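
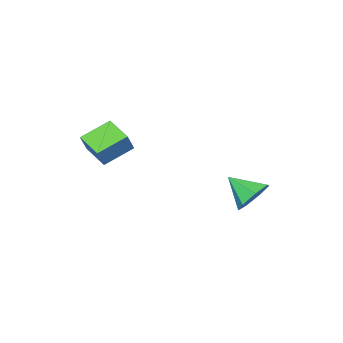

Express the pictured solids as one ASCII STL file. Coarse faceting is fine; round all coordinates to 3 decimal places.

solid 
facet normal -0.460 -0.199 -0.866
outer loop
vertex 1.743 -2.984 1.885
vertex 1.873 -1.524 1.481
vertex 3.245 -3.318 1.164
endloop
endfacet
facet normal -0.086 -0.960 0.266
outer loop
vertex 3.807 -3.076 2.219
vertex 1.743 -2.984 1.885
vertex 3.245 -3.318 1.164
endloop
endfacet
facet normal -0.460 -0.199 -0.865
outer loop
vertex 3.245 -3.318 1.164
vertex 1.873 -1.524 1.481
vertex 3.376 -1.859 0.759
endloop
endfacet
facet normal 0.883 -0.197 -0.425
outer loop
vertex 3.376 -1.859 0.759
vertex 3.807 -3.076 2.219
vertex 3.245 -3.318 1.164
endloop
endfacet
facet normal -0.883 0.196 0.426
outer loop
vertex 1.743 -2.984 1.885
vertex 2.435 -1.282 2.536
vertex 1.873 -1.524 1.481
endloop
endfacet
facet normal -0.086 -0.960 0.267
outer loop
vertex 2.304 -2.741 2.941
vertex 1.743 -2.984 1.885
vertex 3.807 -3.076 2.219
endloop
endfacet
facet normal -0.884 0.197 0.424
outer loop
vertex 2.304 -2.741 2.941
vertex 2.435 -1.282 2.536
vertex 1.743 -2.984 1.885
endloop
endfacet
facet normal 0.086 0.960 -0.266
outer loop
vertex 1.873 -1.524 1.481
vertex 2.435 -1.282 2.536
vertex 3.376 -1.859 0.759
endloop
endfacet
facet normal 0.884 -0.196 -0.424
outer loop
vertex 3.937 -1.616 1.815
vertex 3.807 -3.076 2.219
vertex 3.376 -1.859 0.759
endloop
endfacet
facet normal 0.086 0.960 -0.266
outer loop
vertex 3.376 -1.859 0.759
vertex 2.435 -1.282 2.536
vertex 3.937 -1.616 1.815
endloop
endfacet
facet normal 0.460 0.199 0.865
outer loop
vertex 3.937 -1.616 1.815
vertex 2.304 -2.741 2.941
vertex 3.807 -3.076 2.219
endloop
endfacet
facet normal 0.460 0.199 0.865
outer loop
vertex 2.435 -1.282 2.536
vertex 2.304 -2.741 2.941
vertex 3.937 -1.616 1.815
endloop
endfacet
facet normal -0.249 0.805 -0.538
outer loop
vertex -0.094 3.519 -1.139
vertex -0.856 3.734 -0.464
vertex 0.134 4.052 -0.447
endloop
endfacet
facet normal 0.936 -0.349 -0.039
outer loop
vertex -0.094 3.519 -1.139
vertex 0.134 4.052 -0.447
vertex -0.444 2.406 0.424
endloop
endfacet
facet normal -0.249 0.805 -0.539
outer loop
vertex 0.134 4.052 -0.447
vertex -0.856 3.734 -0.464
vertex -0.383 4.346 0.231
endloop
endfacet
facet normal 0.802 0.034 0.597
outer loop
vertex 0.134 4.052 -0.447
vertex -0.383 4.346 0.231
vertex -0.444 2.406 0.424
endloop
endfacet
facet normal -0.250 0.805 -0.538
outer loop
vertex -0.383 4.346 0.231
vertex -0.856 3.734 -0.464
vertex -1.256 4.179 0.387
endloop
endfacet
facet normal 0.158 0.093 0.983
outer loop
vertex -0.383 4.346 0.231
vertex -1.256 4.179 0.387
vertex -0.444 2.406 0.424
endloop
endfacet
facet normal -0.249 0.805 -0.538
outer loop
vertex -1.256 4.179 0.387
vertex -0.856 3.734 -0.464
vertex -1.828 3.677 -0.099
endloop
endfacet
facet normal -0.514 -0.218 0.830
outer loop
vertex -1.256 4.179 0.387
vertex -1.828 3.677 -0.099
vertex -0.444 2.406 0.424
endloop
endfacet
facet normal -0.249 0.805 -0.539
outer loop
vertex -1.828 3.677 -0.099
vertex -0.856 3.734 -0.464
vertex -1.668 3.218 -0.859
endloop
endfacet
facet normal -0.705 -0.663 0.252
outer loop
vertex -1.828 3.677 -0.099
vertex -1.668 3.218 -0.859
vertex -0.444 2.406 0.424
endloop
endfacet
facet normal -0.250 0.805 -0.538
outer loop
vertex -1.668 3.218 -0.859
vertex -0.856 3.734 -0.464
vertex -0.896 3.148 -1.322
endloop
endfacet
facet normal -0.272 -0.909 -0.316
outer loop
vertex -1.668 3.218 -0.859
vertex -0.896 3.148 -1.322
vertex -0.444 2.406 0.424
endloop
endfacet
facet normal -0.250 0.805 -0.538
outer loop
vertex -0.896 3.148 -1.322
vertex -0.856 3.734 -0.464
vertex -0.094 3.519 -1.139
endloop
endfacet
facet normal 0.458 -0.770 -0.445
outer loop
vertex -0.896 3.148 -1.322
vertex -0.094 3.519 -1.139
vertex -0.444 2.406 0.424
endloop
endfacet

endsolid


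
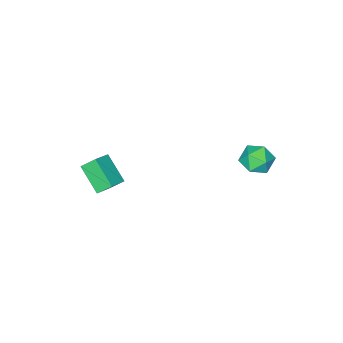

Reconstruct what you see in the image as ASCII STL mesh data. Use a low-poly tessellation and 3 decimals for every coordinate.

solid 
facet normal -0.408 0.680 0.609
outer loop
vertex -3.282 3.49 1.498
vertex -2.999 3.032 2.199
vertex -2.487 3.658 1.843
endloop
endfacet
facet normal -0.205 0.979 -0.005
outer loop
vertex -3.282 3.49 1.498
vertex -2.487 3.658 1.843
vertex -2.591 3.632 0.967
endloop
endfacet
facet normal -0.545 0.645 -0.536
outer loop
vertex -3.282 3.49 1.498
vertex -2.591 3.632 0.967
vertex -3.168 2.989 0.78
endloop
endfacet
facet normal -0.959 0.138 -0.249
outer loop
vertex -3.282 3.49 1.498
vertex -3.168 2.989 0.78
vertex -3.419 2.619 1.542
endloop
endfacet
facet normal -0.874 0.161 0.458
outer loop
vertex -3.282 3.49 1.498
vertex -3.419 2.619 1.542
vertex -2.999 3.032 2.199
endloop
endfacet
facet normal 0.496 0.864 -0.085
outer loop
vertex -2.591 3.632 0.967
vertex -2.487 3.658 1.843
vertex -1.881 3.261 1.338
endloop
endfacet
facet normal 0.166 0.381 0.909
outer loop
vertex -2.487 3.658 1.843
vertex -2.999 3.032 2.199
vertex -2.132 2.891 2.1
endloop
endfacet
facet normal -0.588 -0.460 0.665
outer loop
vertex -2.999 3.032 2.199
vertex -3.419 2.619 1.542
vertex -2.709 2.248 1.913
endloop
endfacet
facet normal -0.724 -0.496 -0.479
outer loop
vertex -3.419 2.619 1.542
vertex -3.168 2.989 0.78
vertex -2.813 2.222 1.037
endloop
endfacet
facet normal -0.055 0.324 -0.944
outer loop
vertex -3.168 2.989 0.78
vertex -2.591 3.632 0.967
vertex -2.301 2.848 0.681
endloop
endfacet
facet normal 0.959 -0.138 0.249
outer loop
vertex -2.018 2.39 1.382
vertex -1.881 3.261 1.338
vertex -2.132 2.891 2.1
endloop
endfacet
facet normal 0.545 -0.645 0.536
outer loop
vertex -2.018 2.39 1.382
vertex -2.132 2.891 2.1
vertex -2.709 2.248 1.913
endloop
endfacet
facet normal 0.205 -0.979 0.005
outer loop
vertex -2.018 2.39 1.382
vertex -2.709 2.248 1.913
vertex -2.813 2.222 1.037
endloop
endfacet
facet normal 0.408 -0.680 -0.609
outer loop
vertex -2.018 2.39 1.382
vertex -2.813 2.222 1.037
vertex -2.301 2.848 0.681
endloop
endfacet
facet normal 0.874 -0.161 -0.458
outer loop
vertex -2.018 2.39 1.382
vertex -2.301 2.848 0.681
vertex -1.881 3.261 1.338
endloop
endfacet
facet normal 0.724 0.496 0.479
outer loop
vertex -2.132 2.891 2.1
vertex -1.881 3.261 1.338
vertex -2.487 3.658 1.843
endloop
endfacet
facet normal 0.055 -0.324 0.944
outer loop
vertex -2.709 2.248 1.913
vertex -2.132 2.891 2.1
vertex -2.999 3.032 2.199
endloop
endfacet
facet normal -0.496 -0.864 0.085
outer loop
vertex -2.813 2.222 1.037
vertex -2.709 2.248 1.913
vertex -3.419 2.619 1.542
endloop
endfacet
facet normal -0.166 -0.381 -0.909
outer loop
vertex -2.301 2.848 0.681
vertex -2.813 2.222 1.037
vertex -3.168 2.989 0.78
endloop
endfacet
facet normal 0.588 0.460 -0.665
outer loop
vertex -1.881 3.261 1.338
vertex -2.301 2.848 0.681
vertex -2.591 3.632 0.967
endloop
endfacet
facet normal -0.465 0.567 0.679
outer loop
vertex 0.669 -3.424 -0.656
vertex 1.619 -3.198 -0.194
vertex 0.834 -2.118 -1.634
endloop
endfacet
facet normal -0.879 -0.209 -0.428
outer loop
vertex 1.281 -2.662 -2.286
vertex 0.669 -3.424 -0.656
vertex 0.834 -2.118 -1.634
endloop
endfacet
facet normal -0.466 0.567 0.679
outer loop
vertex 0.834 -2.118 -1.634
vertex 1.619 -3.198 -0.194
vertex 1.784 -1.892 -1.171
endloop
endfacet
facet normal 0.101 0.797 -0.596
outer loop
vertex 1.784 -1.892 -1.171
vertex 1.281 -2.662 -2.286
vertex 0.834 -2.118 -1.634
endloop
endfacet
facet normal -0.100 -0.797 0.596
outer loop
vertex 0.669 -3.424 -0.656
vertex 2.066 -3.742 -0.846
vertex 1.619 -3.198 -0.194
endloop
endfacet
facet normal -0.879 -0.209 -0.428
outer loop
vertex 1.116 -3.968 -1.309
vertex 0.669 -3.424 -0.656
vertex 1.281 -2.662 -2.286
endloop
endfacet
facet normal -0.100 -0.797 0.595
outer loop
vertex 1.116 -3.968 -1.309
vertex 2.066 -3.742 -0.846
vertex 0.669 -3.424 -0.656
endloop
endfacet
facet normal 0.879 0.209 0.428
outer loop
vertex 1.619 -3.198 -0.194
vertex 2.066 -3.742 -0.846
vertex 1.784 -1.892 -1.171
endloop
endfacet
facet normal 0.100 0.797 -0.596
outer loop
vertex 2.231 -2.436 -1.824
vertex 1.281 -2.662 -2.286
vertex 1.784 -1.892 -1.171
endloop
endfacet
facet normal 0.879 0.209 0.428
outer loop
vertex 1.784 -1.892 -1.171
vertex 2.066 -3.742 -0.846
vertex 2.231 -2.436 -1.824
endloop
endfacet
facet normal 0.465 -0.567 -0.680
outer loop
vertex 2.231 -2.436 -1.824
vertex 1.116 -3.968 -1.309
vertex 1.281 -2.662 -2.286
endloop
endfacet
facet normal 0.466 -0.567 -0.679
outer loop
vertex 2.066 -3.742 -0.846
vertex 1.116 -3.968 -1.309
vertex 2.231 -2.436 -1.824
endloop
endfacet

endsolid


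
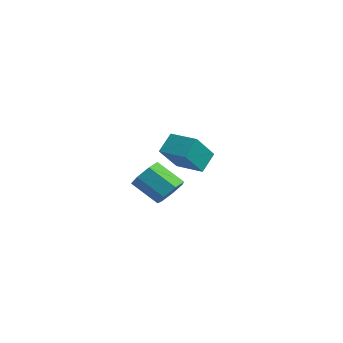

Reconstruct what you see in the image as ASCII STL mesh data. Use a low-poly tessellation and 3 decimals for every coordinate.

solid 
facet normal 0.698 0.374 -0.611
outer loop
vertex 4.883 -2.707 2.124
vertex 4.394 -1.895 2.063
vertex 5.069 -2.135 2.687
endloop
endfacet
facet normal 0.680 -0.615 0.400
outer loop
vertex 4.883 -2.707 2.124
vertex 5.069 -2.135 2.687
vertex 3.634 -3.377 3.218
endloop
endfacet
facet normal 0.680 -0.615 0.399
outer loop
vertex 3.634 -3.377 3.218
vertex 5.069 -2.135 2.687
vertex 3.821 -2.805 3.781
endloop
endfacet
facet normal -0.698 -0.373 0.611
outer loop
vertex 3.634 -3.377 3.218
vertex 3.821 -2.805 3.781
vertex 3.146 -2.565 3.157
endloop
endfacet
facet normal 0.698 0.375 -0.611
outer loop
vertex 5.069 -2.135 2.687
vertex 4.394 -1.895 2.063
vertex 4.747 -1.382 2.781
endloop
endfacet
facet normal 0.601 0.159 0.783
outer loop
vertex 5.069 -2.135 2.687
vertex 4.747 -1.382 2.781
vertex 3.821 -2.805 3.781
endloop
endfacet
facet normal 0.600 0.160 0.784
outer loop
vertex 3.821 -2.805 3.781
vertex 4.747 -1.382 2.781
vertex 3.498 -2.052 3.874
endloop
endfacet
facet normal -0.698 -0.375 0.611
outer loop
vertex 3.821 -2.805 3.781
vertex 3.498 -2.052 3.874
vertex 3.146 -2.565 3.157
endloop
endfacet
facet normal 0.698 0.374 -0.611
outer loop
vertex 4.747 -1.382 2.781
vertex 4.394 -1.895 2.063
vertex 4.159 -1.015 2.334
endloop
endfacet
facet normal 0.069 0.814 0.577
outer loop
vertex 4.747 -1.382 2.781
vertex 4.159 -1.015 2.334
vertex 3.498 -2.052 3.874
endloop
endfacet
facet normal 0.069 0.814 0.577
outer loop
vertex 3.498 -2.052 3.874
vertex 4.159 -1.015 2.334
vertex 2.911 -1.685 3.427
endloop
endfacet
facet normal -0.698 -0.374 0.610
outer loop
vertex 3.498 -2.052 3.874
vertex 2.911 -1.685 3.427
vertex 3.146 -2.565 3.157
endloop
endfacet
facet normal 0.698 0.374 -0.610
outer loop
vertex 4.159 -1.015 2.334
vertex 4.394 -1.895 2.063
vertex 3.749 -1.311 1.683
endloop
endfacet
facet normal -0.515 0.855 -0.064
outer loop
vertex 4.159 -1.015 2.334
vertex 3.749 -1.311 1.683
vertex 2.911 -1.685 3.427
endloop
endfacet
facet normal -0.515 0.855 -0.064
outer loop
vertex 2.911 -1.685 3.427
vertex 3.749 -1.311 1.683
vertex 2.5 -1.981 2.777
endloop
endfacet
facet normal -0.698 -0.374 0.611
outer loop
vertex 2.911 -1.685 3.427
vertex 2.5 -1.981 2.777
vertex 3.146 -2.565 3.157
endloop
endfacet
facet normal 0.698 0.373 -0.611
outer loop
vertex 3.749 -1.311 1.683
vertex 4.394 -1.895 2.063
vertex 3.824 -2.047 1.319
endloop
endfacet
facet normal -0.711 0.252 -0.657
outer loop
vertex 3.749 -1.311 1.683
vertex 3.824 -2.047 1.319
vertex 2.5 -1.981 2.777
endloop
endfacet
facet normal -0.710 0.253 -0.657
outer loop
vertex 2.5 -1.981 2.777
vertex 3.824 -2.047 1.319
vertex 2.575 -2.717 2.412
endloop
endfacet
facet normal -0.698 -0.374 0.611
outer loop
vertex 2.5 -1.981 2.777
vertex 2.575 -2.717 2.412
vertex 3.146 -2.565 3.157
endloop
endfacet
facet normal 0.698 0.374 -0.611
outer loop
vertex 3.824 -2.047 1.319
vertex 4.394 -1.895 2.063
vertex 4.329 -2.668 1.515
endloop
endfacet
facet normal -0.371 -0.540 -0.755
outer loop
vertex 3.824 -2.047 1.319
vertex 4.329 -2.668 1.515
vertex 2.575 -2.717 2.412
endloop
endfacet
facet normal -0.371 -0.541 -0.755
outer loop
vertex 2.575 -2.717 2.412
vertex 4.329 -2.668 1.515
vertex 3.08 -3.338 2.609
endloop
endfacet
facet normal -0.698 -0.374 0.611
outer loop
vertex 2.575 -2.717 2.412
vertex 3.08 -3.338 2.609
vertex 3.146 -2.565 3.157
endloop
endfacet
facet normal 0.698 0.374 -0.611
outer loop
vertex 4.329 -2.668 1.515
vertex 4.394 -1.895 2.063
vertex 4.883 -2.707 2.124
endloop
endfacet
facet normal 0.248 -0.926 -0.285
outer loop
vertex 4.329 -2.668 1.515
vertex 4.883 -2.707 2.124
vertex 3.08 -3.338 2.609
endloop
endfacet
facet normal 0.248 -0.926 -0.285
outer loop
vertex 3.08 -3.338 2.609
vertex 4.883 -2.707 2.124
vertex 3.634 -3.377 3.218
endloop
endfacet
facet normal -0.698 -0.374 0.611
outer loop
vertex 3.08 -3.338 2.609
vertex 3.634 -3.377 3.218
vertex 3.146 -2.565 3.157
endloop
endfacet
facet normal -0.965 -0.263 0.011
outer loop
vertex -2.227 2.263 1.958
vertex -2.48 3.234 2.962
vertex -2.649 3.746 0.417
endloop
endfacet
facet normal 0.178 -0.684 -0.707
outer loop
vertex -0.96 4.206 0.398
vertex -2.227 2.263 1.958
vertex -2.649 3.746 0.417
endloop
endfacet
facet normal -0.965 -0.263 0.011
outer loop
vertex -2.649 3.746 0.417
vertex -2.48 3.234 2.962
vertex -2.902 4.717 1.422
endloop
endfacet
facet normal -0.193 0.681 -0.706
outer loop
vertex -2.902 4.717 1.422
vertex -0.96 4.206 0.398
vertex -2.649 3.746 0.417
endloop
endfacet
facet normal 0.193 -0.680 0.707
outer loop
vertex -2.227 2.263 1.958
vertex -0.791 3.694 2.943
vertex -2.48 3.234 2.962
endloop
endfacet
facet normal 0.178 -0.684 -0.707
outer loop
vertex -0.538 2.723 1.938
vertex -2.227 2.263 1.958
vertex -0.96 4.206 0.398
endloop
endfacet
facet normal 0.194 -0.681 0.706
outer loop
vertex -0.538 2.723 1.938
vertex -0.791 3.694 2.943
vertex -2.227 2.263 1.958
endloop
endfacet
facet normal -0.178 0.684 0.707
outer loop
vertex -2.48 3.234 2.962
vertex -0.791 3.694 2.943
vertex -2.902 4.717 1.422
endloop
endfacet
facet normal -0.194 0.680 -0.707
outer loop
vertex -1.213 5.177 1.402
vertex -0.96 4.206 0.398
vertex -2.902 4.717 1.422
endloop
endfacet
facet normal -0.178 0.684 0.707
outer loop
vertex -2.902 4.717 1.422
vertex -0.791 3.694 2.943
vertex -1.213 5.177 1.402
endloop
endfacet
facet normal 0.965 0.263 -0.011
outer loop
vertex -1.213 5.177 1.402
vertex -0.538 2.723 1.938
vertex -0.96 4.206 0.398
endloop
endfacet
facet normal 0.965 0.263 -0.011
outer loop
vertex -0.791 3.694 2.943
vertex -0.538 2.723 1.938
vertex -1.213 5.177 1.402
endloop
endfacet

endsolid


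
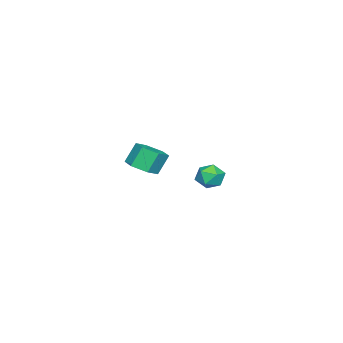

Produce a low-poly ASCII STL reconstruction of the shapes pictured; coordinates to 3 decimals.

solid 
facet normal -0.693 0.384 0.611
outer loop
vertex -4.26 -0.933 -3.618
vertex -4.747 -1.829 -3.607
vertex -4.026 -1.632 -2.913
endloop
endfacet
facet normal -0.062 0.698 0.713
outer loop
vertex -4.26 -0.933 -3.618
vertex -4.026 -1.632 -2.913
vertex -3.285 -1.1 -3.37
endloop
endfacet
facet normal 0.145 0.985 0.093
outer loop
vertex -4.26 -0.933 -3.618
vertex -3.285 -1.1 -3.37
vertex -3.548 -0.969 -4.347
endloop
endfacet
facet normal -0.359 0.847 -0.393
outer loop
vertex -4.26 -0.933 -3.618
vertex -3.548 -0.969 -4.347
vertex -4.451 -1.42 -4.493
endloop
endfacet
facet normal -0.877 0.476 -0.073
outer loop
vertex -4.26 -0.933 -3.618
vertex -4.451 -1.42 -4.493
vertex -4.747 -1.829 -3.607
endloop
endfacet
facet normal 0.411 0.193 0.891
outer loop
vertex -3.285 -1.1 -3.37
vertex -4.026 -1.632 -2.913
vertex -3.169 -2.1 -3.207
endloop
endfacet
facet normal -0.611 -0.317 0.725
outer loop
vertex -4.026 -1.632 -2.913
vertex -4.747 -1.829 -3.607
vertex -4.072 -2.551 -3.353
endloop
endfacet
facet normal -0.909 -0.168 -0.381
outer loop
vertex -4.747 -1.829 -3.607
vertex -4.451 -1.42 -4.493
vertex -4.335 -2.42 -4.33
endloop
endfacet
facet normal -0.071 0.434 -0.898
outer loop
vertex -4.451 -1.42 -4.493
vertex -3.548 -0.969 -4.347
vertex -3.594 -1.888 -4.787
endloop
endfacet
facet normal 0.745 0.657 -0.113
outer loop
vertex -3.548 -0.969 -4.347
vertex -3.285 -1.1 -3.37
vertex -2.873 -1.691 -4.093
endloop
endfacet
facet normal 0.359 -0.847 0.393
outer loop
vertex -3.36 -2.587 -4.082
vertex -3.169 -2.1 -3.207
vertex -4.072 -2.551 -3.353
endloop
endfacet
facet normal -0.145 -0.985 -0.093
outer loop
vertex -3.36 -2.587 -4.082
vertex -4.072 -2.551 -3.353
vertex -4.335 -2.42 -4.33
endloop
endfacet
facet normal 0.062 -0.698 -0.713
outer loop
vertex -3.36 -2.587 -4.082
vertex -4.335 -2.42 -4.33
vertex -3.594 -1.888 -4.787
endloop
endfacet
facet normal 0.693 -0.384 -0.611
outer loop
vertex -3.36 -2.587 -4.082
vertex -3.594 -1.888 -4.787
vertex -2.873 -1.691 -4.093
endloop
endfacet
facet normal 0.877 -0.476 0.073
outer loop
vertex -3.36 -2.587 -4.082
vertex -2.873 -1.691 -4.093
vertex -3.169 -2.1 -3.207
endloop
endfacet
facet normal 0.071 -0.434 0.898
outer loop
vertex -4.072 -2.551 -3.353
vertex -3.169 -2.1 -3.207
vertex -4.026 -1.632 -2.913
endloop
endfacet
facet normal -0.745 -0.657 0.113
outer loop
vertex -4.335 -2.42 -4.33
vertex -4.072 -2.551 -3.353
vertex -4.747 -1.829 -3.607
endloop
endfacet
facet normal -0.411 -0.193 -0.891
outer loop
vertex -3.594 -1.888 -4.787
vertex -4.335 -2.42 -4.33
vertex -4.451 -1.42 -4.493
endloop
endfacet
facet normal 0.611 0.317 -0.725
outer loop
vertex -2.873 -1.691 -4.093
vertex -3.594 -1.888 -4.787
vertex -3.548 -0.969 -4.347
endloop
endfacet
facet normal 0.909 0.168 0.381
outer loop
vertex -3.169 -2.1 -3.207
vertex -2.873 -1.691 -4.093
vertex -3.285 -1.1 -3.37
endloop
endfacet
facet normal 0.397 -0.292 -0.870
outer loop
vertex 4.9 -2.019 0.176
vertex 4.154 -2.736 0.076
vertex 4.012 -1.781 -0.309
endloop
endfacet
facet normal 0.335 0.929 -0.159
outer loop
vertex 4.9 -2.019 0.176
vertex 4.012 -1.781 -0.309
vertex 4.313 -1.587 1.464
endloop
endfacet
facet normal 0.337 0.928 -0.159
outer loop
vertex 4.313 -1.587 1.464
vertex 4.012 -1.781 -0.309
vertex 3.425 -1.348 0.978
endloop
endfacet
facet normal -0.397 0.293 0.870
outer loop
vertex 4.313 -1.587 1.464
vertex 3.425 -1.348 0.978
vertex 3.566 -2.304 1.364
endloop
endfacet
facet normal 0.397 -0.292 -0.870
outer loop
vertex 4.012 -1.781 -0.309
vertex 4.154 -2.736 0.076
vertex 3.265 -2.498 -0.409
endloop
endfacet
facet normal -0.572 0.663 -0.484
outer loop
vertex 4.012 -1.781 -0.309
vertex 3.265 -2.498 -0.409
vertex 3.425 -1.348 0.978
endloop
endfacet
facet normal -0.572 0.663 -0.483
outer loop
vertex 3.425 -1.348 0.978
vertex 3.265 -2.498 -0.409
vertex 2.678 -2.065 0.879
endloop
endfacet
facet normal -0.396 0.293 0.870
outer loop
vertex 3.425 -1.348 0.978
vertex 2.678 -2.065 0.879
vertex 3.566 -2.304 1.364
endloop
endfacet
facet normal 0.397 -0.292 -0.870
outer loop
vertex 3.265 -2.498 -0.409
vertex 4.154 -2.736 0.076
vertex 3.407 -3.453 -0.024
endloop
endfacet
facet normal -0.908 -0.266 -0.324
outer loop
vertex 3.265 -2.498 -0.409
vertex 3.407 -3.453 -0.024
vertex 2.678 -2.065 0.879
endloop
endfacet
facet normal -0.908 -0.266 -0.325
outer loop
vertex 2.678 -2.065 0.879
vertex 3.407 -3.453 -0.024
vertex 2.82 -3.021 1.264
endloop
endfacet
facet normal -0.397 0.292 0.870
outer loop
vertex 2.678 -2.065 0.879
vertex 2.82 -3.021 1.264
vertex 3.566 -2.304 1.364
endloop
endfacet
facet normal 0.397 -0.293 -0.870
outer loop
vertex 3.407 -3.453 -0.024
vertex 4.154 -2.736 0.076
vertex 4.295 -3.692 0.462
endloop
endfacet
facet normal -0.336 -0.928 0.158
outer loop
vertex 3.407 -3.453 -0.024
vertex 4.295 -3.692 0.462
vertex 2.82 -3.021 1.264
endloop
endfacet
facet normal -0.336 -0.928 0.159
outer loop
vertex 2.82 -3.021 1.264
vertex 4.295 -3.692 0.462
vertex 3.708 -3.259 1.749
endloop
endfacet
facet normal -0.397 0.292 0.870
outer loop
vertex 2.82 -3.021 1.264
vertex 3.708 -3.259 1.749
vertex 3.566 -2.304 1.364
endloop
endfacet
facet normal 0.396 -0.293 -0.870
outer loop
vertex 4.295 -3.692 0.462
vertex 4.154 -2.736 0.076
vertex 5.042 -2.975 0.561
endloop
endfacet
facet normal 0.572 -0.663 0.484
outer loop
vertex 4.295 -3.692 0.462
vertex 5.042 -2.975 0.561
vertex 3.708 -3.259 1.749
endloop
endfacet
facet normal 0.572 -0.663 0.483
outer loop
vertex 3.708 -3.259 1.749
vertex 5.042 -2.975 0.561
vertex 4.455 -2.542 1.849
endloop
endfacet
facet normal -0.397 0.292 0.870
outer loop
vertex 3.708 -3.259 1.749
vertex 4.455 -2.542 1.849
vertex 3.566 -2.304 1.364
endloop
endfacet
facet normal 0.397 -0.292 -0.870
outer loop
vertex 5.042 -2.975 0.561
vertex 4.154 -2.736 0.076
vertex 4.9 -2.019 0.176
endloop
endfacet
facet normal 0.908 0.266 0.324
outer loop
vertex 5.042 -2.975 0.561
vertex 4.9 -2.019 0.176
vertex 4.455 -2.542 1.849
endloop
endfacet
facet normal 0.908 0.266 0.325
outer loop
vertex 4.455 -2.542 1.849
vertex 4.9 -2.019 0.176
vertex 4.313 -1.587 1.464
endloop
endfacet
facet normal -0.397 0.292 0.870
outer loop
vertex 4.455 -2.542 1.849
vertex 4.313 -1.587 1.464
vertex 3.566 -2.304 1.364
endloop
endfacet

endsolid


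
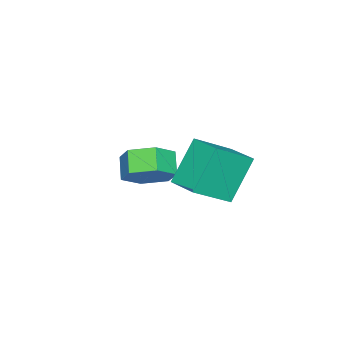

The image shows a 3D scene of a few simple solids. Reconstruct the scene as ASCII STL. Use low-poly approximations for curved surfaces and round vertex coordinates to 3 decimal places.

solid 
facet normal -0.696 0.428 -0.577
outer loop
vertex -1.731 1.769 3.629
vertex -1.223 2.841 3.811
vertex -0.622 1.505 2.096
endloop
endfacet
facet normal -0.423 -0.893 -0.152
outer loop
vertex 0.623 0.739 3.129
vertex -1.731 1.769 3.629
vertex -0.622 1.505 2.096
endloop
endfacet
facet normal -0.696 0.427 -0.577
outer loop
vertex -0.622 1.505 2.096
vertex -1.223 2.841 3.811
vertex -0.115 2.577 2.278
endloop
endfacet
facet normal 0.581 -0.138 -0.802
outer loop
vertex -0.115 2.577 2.278
vertex 0.623 0.739 3.129
vertex -0.622 1.505 2.096
endloop
endfacet
facet normal -0.580 0.139 0.802
outer loop
vertex -1.731 1.769 3.629
vertex 0.022 2.075 4.844
vertex -1.223 2.841 3.811
endloop
endfacet
facet normal -0.423 -0.893 -0.152
outer loop
vertex -0.485 1.003 4.662
vertex -1.731 1.769 3.629
vertex 0.623 0.739 3.129
endloop
endfacet
facet normal -0.580 0.138 0.803
outer loop
vertex -0.485 1.003 4.662
vertex 0.022 2.075 4.844
vertex -1.731 1.769 3.629
endloop
endfacet
facet normal 0.423 0.893 0.152
outer loop
vertex -1.223 2.841 3.811
vertex 0.022 2.075 4.844
vertex -0.115 2.577 2.278
endloop
endfacet
facet normal 0.580 -0.139 -0.803
outer loop
vertex 1.131 1.811 3.311
vertex 0.623 0.739 3.129
vertex -0.115 2.577 2.278
endloop
endfacet
facet normal 0.423 0.893 0.152
outer loop
vertex -0.115 2.577 2.278
vertex 0.022 2.075 4.844
vertex 1.131 1.811 3.311
endloop
endfacet
facet normal 0.696 -0.428 0.577
outer loop
vertex 1.131 1.811 3.311
vertex -0.485 1.003 4.662
vertex 0.623 0.739 3.129
endloop
endfacet
facet normal 0.696 -0.427 0.577
outer loop
vertex 0.022 2.075 4.844
vertex -0.485 1.003 4.662
vertex 1.131 1.811 3.311
endloop
endfacet
facet normal 0.668 0.420 -0.614
outer loop
vertex -1.535 -0.941 1.779
vertex -1.899 -1.476 1.017
vertex -2.279 -0.573 1.222
endloop
endfacet
facet normal -0.008 0.829 0.559
outer loop
vertex -1.535 -0.941 1.779
vertex -2.279 -0.573 1.222
vertex -2.216 -1.37 2.406
endloop
endfacet
facet normal -0.009 0.829 0.559
outer loop
vertex -2.216 -1.37 2.406
vertex -2.279 -0.573 1.222
vertex -2.96 -1.002 1.848
endloop
endfacet
facet normal -0.668 -0.420 0.614
outer loop
vertex -2.216 -1.37 2.406
vertex -2.96 -1.002 1.848
vertex -2.581 -1.904 1.643
endloop
endfacet
facet normal 0.668 0.420 -0.614
outer loop
vertex -2.279 -0.573 1.222
vertex -1.899 -1.476 1.017
vertex -2.644 -1.108 0.459
endloop
endfacet
facet normal -0.649 0.733 -0.204
outer loop
vertex -2.279 -0.573 1.222
vertex -2.644 -1.108 0.459
vertex -2.96 -1.002 1.848
endloop
endfacet
facet normal -0.649 0.733 -0.204
outer loop
vertex -2.96 -1.002 1.848
vertex -2.644 -1.108 0.459
vertex -3.325 -1.537 1.086
endloop
endfacet
facet normal -0.667 -0.420 0.615
outer loop
vertex -2.96 -1.002 1.848
vertex -3.325 -1.537 1.086
vertex -2.581 -1.904 1.643
endloop
endfacet
facet normal 0.668 0.421 -0.614
outer loop
vertex -2.644 -1.108 0.459
vertex -1.899 -1.476 1.017
vertex -2.264 -2.01 0.254
endloop
endfacet
facet normal -0.641 -0.097 -0.762
outer loop
vertex -2.644 -1.108 0.459
vertex -2.264 -2.01 0.254
vertex -3.325 -1.537 1.086
endloop
endfacet
facet normal -0.641 -0.097 -0.762
outer loop
vertex -3.325 -1.537 1.086
vertex -2.264 -2.01 0.254
vertex -2.945 -2.439 0.881
endloop
endfacet
facet normal -0.667 -0.421 0.614
outer loop
vertex -3.325 -1.537 1.086
vertex -2.945 -2.439 0.881
vertex -2.581 -1.904 1.643
endloop
endfacet
facet normal 0.668 0.420 -0.614
outer loop
vertex -2.264 -2.01 0.254
vertex -1.899 -1.476 1.017
vertex -1.52 -2.378 0.812
endloop
endfacet
facet normal 0.008 -0.830 -0.558
outer loop
vertex -2.264 -2.01 0.254
vertex -1.52 -2.378 0.812
vertex -2.945 -2.439 0.881
endloop
endfacet
facet normal 0.008 -0.829 -0.559
outer loop
vertex -2.945 -2.439 0.881
vertex -1.52 -2.378 0.812
vertex -2.201 -2.807 1.438
endloop
endfacet
facet normal -0.668 -0.420 0.614
outer loop
vertex -2.945 -2.439 0.881
vertex -2.201 -2.807 1.438
vertex -2.581 -1.904 1.643
endloop
endfacet
facet normal 0.667 0.420 -0.615
outer loop
vertex -1.52 -2.378 0.812
vertex -1.899 -1.476 1.017
vertex -1.155 -1.843 1.574
endloop
endfacet
facet normal 0.649 -0.733 0.204
outer loop
vertex -1.52 -2.378 0.812
vertex -1.155 -1.843 1.574
vertex -2.201 -2.807 1.438
endloop
endfacet
facet normal 0.649 -0.733 0.203
outer loop
vertex -2.201 -2.807 1.438
vertex -1.155 -1.843 1.574
vertex -1.836 -2.272 2.201
endloop
endfacet
facet normal -0.668 -0.420 0.614
outer loop
vertex -2.201 -2.807 1.438
vertex -1.836 -2.272 2.201
vertex -2.581 -1.904 1.643
endloop
endfacet
facet normal 0.667 0.421 -0.614
outer loop
vertex -1.155 -1.843 1.574
vertex -1.899 -1.476 1.017
vertex -1.535 -0.941 1.779
endloop
endfacet
facet normal 0.641 0.097 0.762
outer loop
vertex -1.155 -1.843 1.574
vertex -1.535 -0.941 1.779
vertex -1.836 -2.272 2.201
endloop
endfacet
facet normal 0.641 0.097 0.762
outer loop
vertex -1.836 -2.272 2.201
vertex -1.535 -0.941 1.779
vertex -2.216 -1.37 2.406
endloop
endfacet
facet normal -0.668 -0.421 0.614
outer loop
vertex -1.836 -2.272 2.201
vertex -2.216 -1.37 2.406
vertex -2.581 -1.904 1.643
endloop
endfacet

endsolid


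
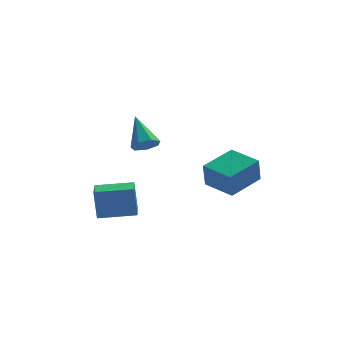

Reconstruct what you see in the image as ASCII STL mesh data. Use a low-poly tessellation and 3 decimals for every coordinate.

solid 
facet normal -0.987 -0.130 -0.097
outer loop
vertex -3.87 -4.17 -3.047
vertex -4.069 -2.487 -3.273
vertex -3.674 -4.377 -4.764
endloop
endfacet
facet normal 0.117 -0.984 0.132
outer loop
vertex -1.671 -4.113 -4.567
vertex -3.87 -4.17 -3.047
vertex -3.674 -4.377 -4.764
endloop
endfacet
facet normal -0.987 -0.130 -0.096
outer loop
vertex -3.674 -4.377 -4.764
vertex -4.069 -2.487 -3.273
vertex -3.874 -2.694 -4.989
endloop
endfacet
facet normal 0.113 -0.119 -0.987
outer loop
vertex -3.874 -2.694 -4.989
vertex -1.671 -4.113 -4.567
vertex -3.674 -4.377 -4.764
endloop
endfacet
facet normal -0.113 0.119 0.986
outer loop
vertex -3.87 -4.17 -3.047
vertex -2.066 -2.223 -3.076
vertex -4.069 -2.487 -3.273
endloop
endfacet
facet normal 0.117 -0.984 0.132
outer loop
vertex -1.866 -3.906 -2.851
vertex -3.87 -4.17 -3.047
vertex -1.671 -4.113 -4.567
endloop
endfacet
facet normal -0.112 0.119 0.987
outer loop
vertex -1.866 -3.906 -2.851
vertex -2.066 -2.223 -3.076
vertex -3.87 -4.17 -3.047
endloop
endfacet
facet normal -0.117 0.984 -0.132
outer loop
vertex -4.069 -2.487 -3.273
vertex -2.066 -2.223 -3.076
vertex -3.874 -2.694 -4.989
endloop
endfacet
facet normal 0.112 -0.119 -0.987
outer loop
vertex -1.87 -2.43 -4.793
vertex -1.671 -4.113 -4.567
vertex -3.874 -2.694 -4.989
endloop
endfacet
facet normal -0.117 0.984 -0.132
outer loop
vertex -3.874 -2.694 -4.989
vertex -2.066 -2.223 -3.076
vertex -1.87 -2.43 -4.793
endloop
endfacet
facet normal 0.987 0.130 0.097
outer loop
vertex -1.87 -2.43 -4.793
vertex -1.866 -3.906 -2.851
vertex -1.671 -4.113 -4.567
endloop
endfacet
facet normal 0.987 0.130 0.097
outer loop
vertex -2.066 -2.223 -3.076
vertex -1.866 -3.906 -2.851
vertex -1.87 -2.43 -4.793
endloop
endfacet
facet normal -0.615 -0.743 -0.265
outer loop
vertex 2.99 -4.305 -1.642
vertex 1.542 -3.204 -1.367
vertex 3.062 -3.845 -3.1
endloop
endfacet
facet normal 0.787 -0.598 -0.150
outer loop
vertex 4.378 -2.256 -2.533
vertex 2.99 -4.305 -1.642
vertex 3.062 -3.845 -3.1
endloop
endfacet
facet normal -0.615 -0.743 -0.265
outer loop
vertex 3.062 -3.845 -3.1
vertex 1.542 -3.204 -1.367
vertex 1.614 -2.744 -2.824
endloop
endfacet
facet normal 0.047 0.301 -0.953
outer loop
vertex 1.614 -2.744 -2.824
vertex 4.378 -2.256 -2.533
vertex 3.062 -3.845 -3.1
endloop
endfacet
facet normal -0.048 -0.301 0.953
outer loop
vertex 2.99 -4.305 -1.642
vertex 2.858 -1.615 -0.8
vertex 1.542 -3.204 -1.367
endloop
endfacet
facet normal 0.787 -0.598 -0.150
outer loop
vertex 4.306 -2.716 -1.076
vertex 2.99 -4.305 -1.642
vertex 4.378 -2.256 -2.533
endloop
endfacet
facet normal -0.047 -0.300 0.953
outer loop
vertex 4.306 -2.716 -1.076
vertex 2.858 -1.615 -0.8
vertex 2.99 -4.305 -1.642
endloop
endfacet
facet normal -0.787 0.598 0.150
outer loop
vertex 1.542 -3.204 -1.367
vertex 2.858 -1.615 -0.8
vertex 1.614 -2.744 -2.824
endloop
endfacet
facet normal 0.047 0.300 -0.953
outer loop
vertex 2.93 -1.155 -2.258
vertex 4.378 -2.256 -2.533
vertex 1.614 -2.744 -2.824
endloop
endfacet
facet normal -0.787 0.598 0.150
outer loop
vertex 1.614 -2.744 -2.824
vertex 2.858 -1.615 -0.8
vertex 2.93 -1.155 -2.258
endloop
endfacet
facet normal 0.615 0.743 0.265
outer loop
vertex 2.93 -1.155 -2.258
vertex 4.306 -2.716 -1.076
vertex 4.378 -2.256 -2.533
endloop
endfacet
facet normal 0.615 0.743 0.265
outer loop
vertex 2.858 -1.615 -0.8
vertex 4.306 -2.716 -1.076
vertex 2.93 -1.155 -2.258
endloop
endfacet
facet normal 0.329 -0.627 -0.706
outer loop
vertex -0.672 -3.54 0.106
vertex -1.235 -4.046 0.293
vertex -1.255 -3.468 -0.23
endloop
endfacet
facet normal 0.262 0.931 -0.254
outer loop
vertex -0.672 -3.54 0.106
vertex -1.255 -3.468 -0.23
vertex -1.925 -2.734 1.767
endloop
endfacet
facet normal 0.331 -0.627 -0.705
outer loop
vertex -1.255 -3.468 -0.23
vertex -1.235 -4.046 0.293
vertex -1.823 -3.832 -0.173
endloop
endfacet
facet normal -0.515 0.734 -0.443
outer loop
vertex -1.255 -3.468 -0.23
vertex -1.823 -3.832 -0.173
vertex -1.925 -2.734 1.767
endloop
endfacet
facet normal 0.330 -0.629 -0.705
outer loop
vertex -1.823 -3.832 -0.173
vertex -1.235 -4.046 0.293
vertex -1.948 -4.356 0.236
endloop
endfacet
facet normal -0.983 0.135 -0.128
outer loop
vertex -1.823 -3.832 -0.173
vertex -1.948 -4.356 0.236
vertex -1.925 -2.734 1.767
endloop
endfacet
facet normal 0.330 -0.629 -0.704
outer loop
vertex -1.948 -4.356 0.236
vertex -1.235 -4.046 0.293
vertex -1.537 -4.647 0.688
endloop
endfacet
facet normal -0.790 -0.415 0.451
outer loop
vertex -1.948 -4.356 0.236
vertex -1.537 -4.647 0.688
vertex -1.925 -2.734 1.767
endloop
endfacet
facet normal 0.328 -0.628 -0.705
outer loop
vertex -1.537 -4.647 0.688
vertex -1.235 -4.046 0.293
vertex -0.898 -4.486 0.842
endloop
endfacet
facet normal -0.081 -0.502 0.861
outer loop
vertex -1.537 -4.647 0.688
vertex -0.898 -4.486 0.842
vertex -1.925 -2.734 1.767
endloop
endfacet
facet normal 0.330 -0.627 -0.705
outer loop
vertex -0.898 -4.486 0.842
vertex -1.235 -4.046 0.293
vertex -0.513 -3.993 0.584
endloop
endfacet
facet normal 0.608 -0.061 0.791
outer loop
vertex -0.898 -4.486 0.842
vertex -0.513 -3.993 0.584
vertex -1.925 -2.734 1.767
endloop
endfacet
facet normal 0.330 -0.628 -0.705
outer loop
vertex -0.513 -3.993 0.584
vertex -1.235 -4.046 0.293
vertex -0.672 -3.54 0.106
endloop
endfacet
facet normal 0.761 0.578 0.294
outer loop
vertex -0.513 -3.993 0.584
vertex -0.672 -3.54 0.106
vertex -1.925 -2.734 1.767
endloop
endfacet

endsolid


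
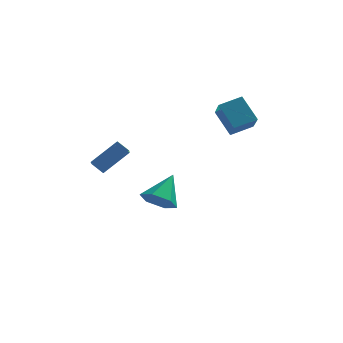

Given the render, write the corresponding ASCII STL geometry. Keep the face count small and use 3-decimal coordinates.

solid 
facet normal -0.320 -0.700 -0.638
outer loop
vertex 0.52 2.415 -3.078
vertex -0.48 2.48 -2.648
vertex -0.204 3.119 -3.487
endloop
endfacet
facet normal 0.747 0.568 -0.344
outer loop
vertex 0.52 2.415 -3.078
vertex -0.204 3.119 -3.487
vertex 0.18 3.92 -1.332
endloop
endfacet
facet normal -0.320 -0.700 -0.638
outer loop
vertex -0.204 3.119 -3.487
vertex -0.48 2.48 -2.648
vertex -1.204 3.184 -3.057
endloop
endfacet
facet normal -0.083 0.939 -0.334
outer loop
vertex -0.204 3.119 -3.487
vertex -1.204 3.184 -3.057
vertex 0.18 3.92 -1.332
endloop
endfacet
facet normal -0.320 -0.700 -0.639
outer loop
vertex -1.204 3.184 -3.057
vertex -0.48 2.48 -2.648
vertex -1.479 2.545 -2.219
endloop
endfacet
facet normal -0.697 0.662 0.276
outer loop
vertex -1.204 3.184 -3.057
vertex -1.479 2.545 -2.219
vertex 0.18 3.92 -1.332
endloop
endfacet
facet normal -0.320 -0.699 -0.639
outer loop
vertex -1.479 2.545 -2.219
vertex -0.48 2.48 -2.648
vertex -0.755 1.84 -1.81
endloop
endfacet
facet normal -0.481 0.015 0.877
outer loop
vertex -1.479 2.545 -2.219
vertex -0.755 1.84 -1.81
vertex 0.18 3.92 -1.332
endloop
endfacet
facet normal -0.320 -0.699 -0.639
outer loop
vertex -0.755 1.84 -1.81
vertex -0.48 2.48 -2.648
vertex 0.244 1.775 -2.239
endloop
endfacet
facet normal 0.349 -0.356 0.867
outer loop
vertex -0.755 1.84 -1.81
vertex 0.244 1.775 -2.239
vertex 0.18 3.92 -1.332
endloop
endfacet
facet normal -0.320 -0.699 -0.639
outer loop
vertex 0.244 1.775 -2.239
vertex -0.48 2.48 -2.648
vertex 0.52 2.415 -3.078
endloop
endfacet
facet normal 0.963 -0.080 0.256
outer loop
vertex 0.244 1.775 -2.239
vertex 0.52 2.415 -3.078
vertex 0.18 3.92 -1.332
endloop
endfacet
facet normal -0.495 0.495 0.715
outer loop
vertex 2.693 2.176 4.74
vertex 3.875 2.754 5.158
vertex 2.424 3.547 3.605
endloop
endfacet
facet normal -0.856 -0.419 -0.303
outer loop
vertex 3.285 2.686 2.362
vertex 2.693 2.176 4.74
vertex 2.424 3.547 3.605
endloop
endfacet
facet normal -0.495 0.495 0.715
outer loop
vertex 2.424 3.547 3.605
vertex 3.875 2.754 5.158
vertex 3.606 4.125 4.023
endloop
endfacet
facet normal -0.149 0.761 -0.631
outer loop
vertex 3.606 4.125 4.023
vertex 3.285 2.686 2.362
vertex 2.424 3.547 3.605
endloop
endfacet
facet normal 0.149 -0.761 0.631
outer loop
vertex 2.693 2.176 4.74
vertex 4.736 1.893 3.915
vertex 3.875 2.754 5.158
endloop
endfacet
facet normal -0.856 -0.419 -0.303
outer loop
vertex 3.554 1.315 3.497
vertex 2.693 2.176 4.74
vertex 3.285 2.686 2.362
endloop
endfacet
facet normal 0.149 -0.761 0.631
outer loop
vertex 3.554 1.315 3.497
vertex 4.736 1.893 3.915
vertex 2.693 2.176 4.74
endloop
endfacet
facet normal 0.856 0.419 0.303
outer loop
vertex 3.875 2.754 5.158
vertex 4.736 1.893 3.915
vertex 3.606 4.125 4.023
endloop
endfacet
facet normal -0.149 0.761 -0.631
outer loop
vertex 4.467 3.264 2.78
vertex 3.285 2.686 2.362
vertex 3.606 4.125 4.023
endloop
endfacet
facet normal 0.856 0.419 0.303
outer loop
vertex 3.606 4.125 4.023
vertex 4.736 1.893 3.915
vertex 4.467 3.264 2.78
endloop
endfacet
facet normal 0.495 -0.495 -0.715
outer loop
vertex 4.467 3.264 2.78
vertex 3.554 1.315 3.497
vertex 3.285 2.686 2.362
endloop
endfacet
facet normal 0.495 -0.495 -0.715
outer loop
vertex 4.736 1.893 3.915
vertex 3.554 1.315 3.497
vertex 4.467 3.264 2.78
endloop
endfacet
facet normal -0.738 0.284 0.612
outer loop
vertex -2.115 -1.676 3.679
vertex -2.245 -0.359 2.911
vertex -3.367 -2.465 2.537
endloop
endfacet
facet normal 0.085 -0.861 0.502
outer loop
vertex -2.755 -2.701 2.029
vertex -2.115 -1.676 3.679
vertex -3.367 -2.465 2.537
endloop
endfacet
facet normal -0.738 0.284 0.612
outer loop
vertex -3.367 -2.465 2.537
vertex -2.245 -0.359 2.911
vertex -3.497 -1.148 1.769
endloop
endfacet
facet normal -0.670 -0.422 -0.611
outer loop
vertex -3.497 -1.148 1.769
vertex -2.755 -2.701 2.029
vertex -3.367 -2.465 2.537
endloop
endfacet
facet normal 0.670 0.422 0.611
outer loop
vertex -2.115 -1.676 3.679
vertex -1.633 -0.595 2.403
vertex -2.245 -0.359 2.911
endloop
endfacet
facet normal 0.085 -0.861 0.502
outer loop
vertex -1.503 -1.912 3.171
vertex -2.115 -1.676 3.679
vertex -2.755 -2.701 2.029
endloop
endfacet
facet normal 0.670 0.422 0.611
outer loop
vertex -1.503 -1.912 3.171
vertex -1.633 -0.595 2.403
vertex -2.115 -1.676 3.679
endloop
endfacet
facet normal -0.085 0.861 -0.502
outer loop
vertex -2.245 -0.359 2.911
vertex -1.633 -0.595 2.403
vertex -3.497 -1.148 1.769
endloop
endfacet
facet normal -0.670 -0.422 -0.611
outer loop
vertex -2.885 -1.384 1.261
vertex -2.755 -2.701 2.029
vertex -3.497 -1.148 1.769
endloop
endfacet
facet normal -0.085 0.861 -0.502
outer loop
vertex -3.497 -1.148 1.769
vertex -1.633 -0.595 2.403
vertex -2.885 -1.384 1.261
endloop
endfacet
facet normal 0.738 -0.284 -0.612
outer loop
vertex -2.885 -1.384 1.261
vertex -1.503 -1.912 3.171
vertex -2.755 -2.701 2.029
endloop
endfacet
facet normal 0.738 -0.284 -0.612
outer loop
vertex -1.633 -0.595 2.403
vertex -1.503 -1.912 3.171
vertex -2.885 -1.384 1.261
endloop
endfacet

endsolid


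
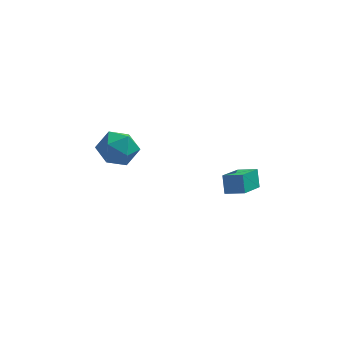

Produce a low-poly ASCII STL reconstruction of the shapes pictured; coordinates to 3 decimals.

solid 
facet normal -0.246 0.875 0.418
outer loop
vertex -4.117 -0.746 0.052
vertex -4.019 -1.193 1.045
vertex -3.154 -0.723 0.57
endloop
endfacet
facet normal 0.087 0.975 -0.204
outer loop
vertex -4.117 -0.746 0.052
vertex -3.154 -0.723 0.57
vertex -3.194 -0.944 -0.501
endloop
endfacet
facet normal -0.289 0.640 -0.712
outer loop
vertex -4.117 -0.746 0.052
vertex -3.194 -0.944 -0.501
vertex -4.085 -1.552 -0.686
endloop
endfacet
facet normal -0.853 0.333 -0.401
outer loop
vertex -4.117 -0.746 0.052
vertex -4.085 -1.552 -0.686
vertex -4.594 -1.706 0.269
endloop
endfacet
facet normal -0.827 0.478 0.297
outer loop
vertex -4.117 -0.746 0.052
vertex -4.594 -1.706 0.269
vertex -4.019 -1.193 1.045
endloop
endfacet
facet normal 0.728 0.665 -0.164
outer loop
vertex -3.194 -0.944 -0.501
vertex -3.154 -0.723 0.57
vertex -2.526 -1.514 0.151
endloop
endfacet
facet normal 0.190 0.502 0.843
outer loop
vertex -3.154 -0.723 0.57
vertex -4.019 -1.193 1.045
vertex -3.035 -1.668 1.106
endloop
endfacet
facet normal -0.750 -0.138 0.647
outer loop
vertex -4.019 -1.193 1.045
vertex -4.594 -1.706 0.269
vertex -3.926 -2.276 0.921
endloop
endfacet
facet normal -0.792 -0.373 -0.483
outer loop
vertex -4.594 -1.706 0.269
vertex -4.085 -1.552 -0.686
vertex -3.966 -2.497 -0.15
endloop
endfacet
facet normal 0.121 0.123 -0.985
outer loop
vertex -4.085 -1.552 -0.686
vertex -3.194 -0.944 -0.501
vertex -3.101 -2.027 -0.625
endloop
endfacet
facet normal 0.853 -0.333 0.401
outer loop
vertex -3.003 -2.474 0.368
vertex -2.526 -1.514 0.151
vertex -3.035 -1.668 1.106
endloop
endfacet
facet normal 0.289 -0.640 0.712
outer loop
vertex -3.003 -2.474 0.368
vertex -3.035 -1.668 1.106
vertex -3.926 -2.276 0.921
endloop
endfacet
facet normal -0.087 -0.975 0.204
outer loop
vertex -3.003 -2.474 0.368
vertex -3.926 -2.276 0.921
vertex -3.966 -2.497 -0.15
endloop
endfacet
facet normal 0.246 -0.875 -0.418
outer loop
vertex -3.003 -2.474 0.368
vertex -3.966 -2.497 -0.15
vertex -3.101 -2.027 -0.625
endloop
endfacet
facet normal 0.827 -0.478 -0.297
outer loop
vertex -3.003 -2.474 0.368
vertex -3.101 -2.027 -0.625
vertex -2.526 -1.514 0.151
endloop
endfacet
facet normal 0.792 0.373 0.483
outer loop
vertex -3.035 -1.668 1.106
vertex -2.526 -1.514 0.151
vertex -3.154 -0.723 0.57
endloop
endfacet
facet normal -0.121 -0.123 0.985
outer loop
vertex -3.926 -2.276 0.921
vertex -3.035 -1.668 1.106
vertex -4.019 -1.193 1.045
endloop
endfacet
facet normal -0.728 -0.665 0.164
outer loop
vertex -3.966 -2.497 -0.15
vertex -3.926 -2.276 0.921
vertex -4.594 -1.706 0.269
endloop
endfacet
facet normal -0.190 -0.502 -0.843
outer loop
vertex -3.101 -2.027 -0.625
vertex -3.966 -2.497 -0.15
vertex -4.085 -1.552 -0.686
endloop
endfacet
facet normal 0.750 0.138 -0.647
outer loop
vertex -2.526 -1.514 0.151
vertex -3.101 -2.027 -0.625
vertex -3.194 -0.944 -0.501
endloop
endfacet
facet normal -0.951 0.180 -0.251
outer loop
vertex 1.422 -3.506 0.101
vertex 1.983 -1.745 -0.763
vertex 1.564 -3.982 -0.778
endloop
endfacet
facet normal -0.275 -0.863 0.423
outer loop
vertex 2.477 -4.155 -0.537
vertex 1.422 -3.506 0.101
vertex 1.564 -3.982 -0.778
endloop
endfacet
facet normal -0.951 0.180 -0.251
outer loop
vertex 1.564 -3.982 -0.778
vertex 1.983 -1.745 -0.763
vertex 2.125 -2.222 -1.642
endloop
endfacet
facet normal 0.140 -0.472 -0.870
outer loop
vertex 2.125 -2.222 -1.642
vertex 2.477 -4.155 -0.537
vertex 1.564 -3.982 -0.778
endloop
endfacet
facet normal -0.140 0.472 0.870
outer loop
vertex 1.422 -3.506 0.101
vertex 2.896 -1.918 -0.522
vertex 1.983 -1.745 -0.763
endloop
endfacet
facet normal -0.275 -0.863 0.424
outer loop
vertex 2.335 -3.678 0.342
vertex 1.422 -3.506 0.101
vertex 2.477 -4.155 -0.537
endloop
endfacet
facet normal -0.141 0.472 0.870
outer loop
vertex 2.335 -3.678 0.342
vertex 2.896 -1.918 -0.522
vertex 1.422 -3.506 0.101
endloop
endfacet
facet normal 0.275 0.863 -0.424
outer loop
vertex 1.983 -1.745 -0.763
vertex 2.896 -1.918 -0.522
vertex 2.125 -2.222 -1.642
endloop
endfacet
facet normal 0.141 -0.472 -0.870
outer loop
vertex 3.038 -2.394 -1.401
vertex 2.477 -4.155 -0.537
vertex 2.125 -2.222 -1.642
endloop
endfacet
facet normal 0.274 0.863 -0.423
outer loop
vertex 2.125 -2.222 -1.642
vertex 2.896 -1.918 -0.522
vertex 3.038 -2.394 -1.401
endloop
endfacet
facet normal 0.951 -0.180 0.251
outer loop
vertex 3.038 -2.394 -1.401
vertex 2.335 -3.678 0.342
vertex 2.477 -4.155 -0.537
endloop
endfacet
facet normal 0.951 -0.180 0.251
outer loop
vertex 2.896 -1.918 -0.522
vertex 2.335 -3.678 0.342
vertex 3.038 -2.394 -1.401
endloop
endfacet

endsolid


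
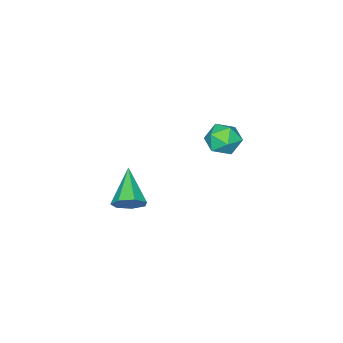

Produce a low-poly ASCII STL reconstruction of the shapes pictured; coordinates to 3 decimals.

solid 
facet normal -0.892 0.444 -0.086
outer loop
vertex -4.125 3.293 -3.067
vertex -4.342 3.046 -2.09
vertex -3.876 3.94 -2.304
endloop
endfacet
facet normal -0.409 0.757 -0.509
outer loop
vertex -4.125 3.293 -3.067
vertex -3.876 3.94 -2.304
vertex -3.215 3.777 -3.078
endloop
endfacet
facet normal -0.151 0.262 -0.953
outer loop
vertex -4.125 3.293 -3.067
vertex -3.215 3.777 -3.078
vertex -3.273 2.782 -3.342
endloop
endfacet
facet normal -0.474 -0.357 -0.805
outer loop
vertex -4.125 3.293 -3.067
vertex -3.273 2.782 -3.342
vertex -3.97 2.331 -2.731
endloop
endfacet
facet normal -0.932 -0.244 -0.269
outer loop
vertex -4.125 3.293 -3.067
vertex -3.97 2.331 -2.731
vertex -4.342 3.046 -2.09
endloop
endfacet
facet normal 0.128 0.987 -0.099
outer loop
vertex -3.215 3.777 -3.078
vertex -3.876 3.94 -2.304
vertex -2.87 3.829 -2.109
endloop
endfacet
facet normal -0.653 0.481 0.585
outer loop
vertex -3.876 3.94 -2.304
vertex -4.342 3.046 -2.09
vertex -3.567 3.378 -1.498
endloop
endfacet
facet normal -0.718 -0.633 0.290
outer loop
vertex -4.342 3.046 -2.09
vertex -3.97 2.331 -2.731
vertex -3.625 2.383 -1.762
endloop
endfacet
facet normal 0.022 -0.816 -0.577
outer loop
vertex -3.97 2.331 -2.731
vertex -3.273 2.782 -3.342
vertex -2.964 2.22 -2.536
endloop
endfacet
facet normal 0.545 0.185 -0.818
outer loop
vertex -3.273 2.782 -3.342
vertex -3.215 3.777 -3.078
vertex -2.498 3.114 -2.75
endloop
endfacet
facet normal 0.474 0.357 0.805
outer loop
vertex -2.715 2.867 -1.773
vertex -2.87 3.829 -2.109
vertex -3.567 3.378 -1.498
endloop
endfacet
facet normal 0.151 -0.262 0.953
outer loop
vertex -2.715 2.867 -1.773
vertex -3.567 3.378 -1.498
vertex -3.625 2.383 -1.762
endloop
endfacet
facet normal 0.409 -0.757 0.509
outer loop
vertex -2.715 2.867 -1.773
vertex -3.625 2.383 -1.762
vertex -2.964 2.22 -2.536
endloop
endfacet
facet normal 0.892 -0.444 0.086
outer loop
vertex -2.715 2.867 -1.773
vertex -2.964 2.22 -2.536
vertex -2.498 3.114 -2.75
endloop
endfacet
facet normal 0.932 0.244 0.269
outer loop
vertex -2.715 2.867 -1.773
vertex -2.498 3.114 -2.75
vertex -2.87 3.829 -2.109
endloop
endfacet
facet normal -0.022 0.816 0.577
outer loop
vertex -3.567 3.378 -1.498
vertex -2.87 3.829 -2.109
vertex -3.876 3.94 -2.304
endloop
endfacet
facet normal -0.545 -0.185 0.818
outer loop
vertex -3.625 2.383 -1.762
vertex -3.567 3.378 -1.498
vertex -4.342 3.046 -2.09
endloop
endfacet
facet normal -0.128 -0.987 0.099
outer loop
vertex -2.964 2.22 -2.536
vertex -3.625 2.383 -1.762
vertex -3.97 2.331 -2.731
endloop
endfacet
facet normal 0.653 -0.481 -0.585
outer loop
vertex -2.498 3.114 -2.75
vertex -2.964 2.22 -2.536
vertex -3.273 2.782 -3.342
endloop
endfacet
facet normal 0.718 0.633 -0.290
outer loop
vertex -2.87 3.829 -2.109
vertex -2.498 3.114 -2.75
vertex -3.215 3.777 -3.078
endloop
endfacet
facet normal 0.609 0.589 -0.532
outer loop
vertex 3.695 2.252 -3.362
vertex 3.06 2.859 -3.417
vertex 3.683 2.77 -2.802
endloop
endfacet
facet normal 0.536 -0.614 0.579
outer loop
vertex 3.695 2.252 -3.362
vertex 3.683 2.77 -2.802
vertex 1.74 1.581 -2.263
endloop
endfacet
facet normal 0.609 0.589 -0.532
outer loop
vertex 3.683 2.77 -2.802
vertex 3.06 2.859 -3.417
vertex 3.203 3.355 -2.704
endloop
endfacet
facet normal 0.245 0.039 0.969
outer loop
vertex 3.683 2.77 -2.802
vertex 3.203 3.355 -2.704
vertex 1.74 1.581 -2.263
endloop
endfacet
facet normal 0.609 0.589 -0.532
outer loop
vertex 3.203 3.355 -2.704
vertex 3.06 2.859 -3.417
vertex 2.615 3.567 -3.143
endloop
endfacet
facet normal -0.388 0.511 0.767
outer loop
vertex 3.203 3.355 -2.704
vertex 2.615 3.567 -3.143
vertex 1.74 1.581 -2.263
endloop
endfacet
facet normal 0.609 0.589 -0.532
outer loop
vertex 2.615 3.567 -3.143
vertex 3.06 2.859 -3.417
vertex 2.362 3.245 -3.789
endloop
endfacet
facet normal -0.886 0.446 0.125
outer loop
vertex 2.615 3.567 -3.143
vertex 2.362 3.245 -3.789
vertex 1.74 1.581 -2.263
endloop
endfacet
facet normal 0.609 0.589 -0.531
outer loop
vertex 2.362 3.245 -3.789
vertex 3.06 2.859 -3.417
vertex 2.636 2.633 -4.154
endloop
endfacet
facet normal -0.874 -0.108 -0.474
outer loop
vertex 2.362 3.245 -3.789
vertex 2.636 2.633 -4.154
vertex 1.74 1.581 -2.263
endloop
endfacet
facet normal 0.609 0.589 -0.531
outer loop
vertex 2.636 2.633 -4.154
vertex 3.06 2.859 -3.417
vertex 3.229 2.191 -3.964
endloop
endfacet
facet normal -0.360 -0.732 -0.578
outer loop
vertex 2.636 2.633 -4.154
vertex 3.229 2.191 -3.964
vertex 1.74 1.581 -2.263
endloop
endfacet
facet normal 0.609 0.589 -0.531
outer loop
vertex 3.229 2.191 -3.964
vertex 3.06 2.859 -3.417
vertex 3.695 2.252 -3.362
endloop
endfacet
facet normal 0.267 -0.957 -0.110
outer loop
vertex 3.229 2.191 -3.964
vertex 3.695 2.252 -3.362
vertex 1.74 1.581 -2.263
endloop
endfacet

endsolid


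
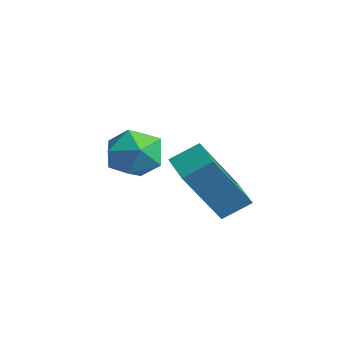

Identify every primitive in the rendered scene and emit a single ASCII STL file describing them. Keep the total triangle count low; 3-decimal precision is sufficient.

solid 
facet normal -0.984 0.113 0.141
outer loop
vertex -3.472 -3.752 -2.594
vertex -3.445 -4.305 -1.961
vertex -3.329 -3.486 -1.808
endloop
endfacet
facet normal -0.691 0.713 -0.116
outer loop
vertex -3.472 -3.752 -2.594
vertex -3.329 -3.486 -1.808
vertex -2.889 -3.163 -2.448
endloop
endfacet
facet normal -0.379 0.558 -0.738
outer loop
vertex -3.472 -3.752 -2.594
vertex -2.889 -3.163 -2.448
vertex -2.734 -3.782 -2.996
endloop
endfacet
facet normal -0.478 -0.138 -0.867
outer loop
vertex -3.472 -3.752 -2.594
vertex -2.734 -3.782 -2.996
vertex -3.077 -4.488 -2.695
endloop
endfacet
facet normal -0.851 -0.412 -0.324
outer loop
vertex -3.472 -3.752 -2.594
vertex -3.077 -4.488 -2.695
vertex -3.445 -4.305 -1.961
endloop
endfacet
facet normal -0.184 0.923 0.339
outer loop
vertex -2.889 -3.163 -2.448
vertex -3.329 -3.486 -1.808
vertex -2.503 -3.352 -1.725
endloop
endfacet
facet normal -0.656 -0.048 0.753
outer loop
vertex -3.329 -3.486 -1.808
vertex -3.445 -4.305 -1.961
vertex -2.846 -4.058 -1.424
endloop
endfacet
facet normal -0.442 -0.897 0.002
outer loop
vertex -3.445 -4.305 -1.961
vertex -3.077 -4.488 -2.695
vertex -2.691 -4.677 -1.972
endloop
endfacet
facet normal 0.162 -0.452 -0.877
outer loop
vertex -3.077 -4.488 -2.695
vertex -2.734 -3.782 -2.996
vertex -2.251 -4.354 -2.612
endloop
endfacet
facet normal 0.322 0.672 -0.668
outer loop
vertex -2.734 -3.782 -2.996
vertex -2.889 -3.163 -2.448
vertex -2.135 -3.535 -2.459
endloop
endfacet
facet normal 0.478 0.138 0.867
outer loop
vertex -2.108 -4.088 -1.826
vertex -2.503 -3.352 -1.725
vertex -2.846 -4.058 -1.424
endloop
endfacet
facet normal 0.379 -0.558 0.738
outer loop
vertex -2.108 -4.088 -1.826
vertex -2.846 -4.058 -1.424
vertex -2.691 -4.677 -1.972
endloop
endfacet
facet normal 0.691 -0.713 0.116
outer loop
vertex -2.108 -4.088 -1.826
vertex -2.691 -4.677 -1.972
vertex -2.251 -4.354 -2.612
endloop
endfacet
facet normal 0.984 -0.113 -0.141
outer loop
vertex -2.108 -4.088 -1.826
vertex -2.251 -4.354 -2.612
vertex -2.135 -3.535 -2.459
endloop
endfacet
facet normal 0.851 0.412 0.324
outer loop
vertex -2.108 -4.088 -1.826
vertex -2.135 -3.535 -2.459
vertex -2.503 -3.352 -1.725
endloop
endfacet
facet normal -0.162 0.452 0.877
outer loop
vertex -2.846 -4.058 -1.424
vertex -2.503 -3.352 -1.725
vertex -3.329 -3.486 -1.808
endloop
endfacet
facet normal -0.322 -0.672 0.668
outer loop
vertex -2.691 -4.677 -1.972
vertex -2.846 -4.058 -1.424
vertex -3.445 -4.305 -1.961
endloop
endfacet
facet normal 0.184 -0.923 -0.339
outer loop
vertex -2.251 -4.354 -2.612
vertex -2.691 -4.677 -1.972
vertex -3.077 -4.488 -2.695
endloop
endfacet
facet normal 0.656 0.048 -0.753
outer loop
vertex -2.135 -3.535 -2.459
vertex -2.251 -4.354 -2.612
vertex -2.734 -3.782 -2.996
endloop
endfacet
facet normal 0.442 0.897 -0.002
outer loop
vertex -2.503 -3.352 -1.725
vertex -2.135 -3.535 -2.459
vertex -2.889 -3.163 -2.448
endloop
endfacet
facet normal -0.966 0.138 0.218
outer loop
vertex -0.417 -3.387 -1.108
vertex -0.624 -2.236 -2.755
vertex -0.623 -4.092 -1.575
endloop
endfacet
facet normal 0.103 -0.570 0.815
outer loop
vertex 0.304 -4.224 -1.785
vertex -0.417 -3.387 -1.108
vertex -0.623 -4.092 -1.575
endloop
endfacet
facet normal -0.966 0.139 0.219
outer loop
vertex -0.623 -4.092 -1.575
vertex -0.624 -2.236 -2.755
vertex -0.831 -2.941 -3.222
endloop
endfacet
facet normal -0.237 -0.810 -0.536
outer loop
vertex -0.831 -2.941 -3.222
vertex 0.304 -4.224 -1.785
vertex -0.623 -4.092 -1.575
endloop
endfacet
facet normal 0.237 0.810 0.536
outer loop
vertex -0.417 -3.387 -1.108
vertex 0.303 -2.368 -2.965
vertex -0.624 -2.236 -2.755
endloop
endfacet
facet normal 0.103 -0.570 0.815
outer loop
vertex 0.511 -3.519 -1.318
vertex -0.417 -3.387 -1.108
vertex 0.304 -4.224 -1.785
endloop
endfacet
facet normal 0.237 0.810 0.536
outer loop
vertex 0.511 -3.519 -1.318
vertex 0.303 -2.368 -2.965
vertex -0.417 -3.387 -1.108
endloop
endfacet
facet normal -0.103 0.570 -0.815
outer loop
vertex -0.624 -2.236 -2.755
vertex 0.303 -2.368 -2.965
vertex -0.831 -2.941 -3.222
endloop
endfacet
facet normal -0.237 -0.810 -0.536
outer loop
vertex 0.097 -3.073 -3.432
vertex 0.304 -4.224 -1.785
vertex -0.831 -2.941 -3.222
endloop
endfacet
facet normal -0.103 0.570 -0.815
outer loop
vertex -0.831 -2.941 -3.222
vertex 0.303 -2.368 -2.965
vertex 0.097 -3.073 -3.432
endloop
endfacet
facet normal 0.966 -0.139 -0.218
outer loop
vertex 0.097 -3.073 -3.432
vertex 0.511 -3.519 -1.318
vertex 0.304 -4.224 -1.785
endloop
endfacet
facet normal 0.966 -0.138 -0.218
outer loop
vertex 0.303 -2.368 -2.965
vertex 0.511 -3.519 -1.318
vertex 0.097 -3.073 -3.432
endloop
endfacet

endsolid


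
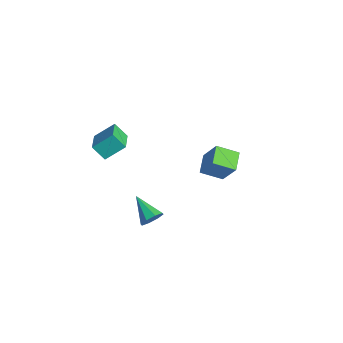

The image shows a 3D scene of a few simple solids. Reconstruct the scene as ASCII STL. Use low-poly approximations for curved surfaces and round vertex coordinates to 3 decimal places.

solid 
facet normal -0.477 -0.194 -0.857
outer loop
vertex -4.342 2.506 -3.627
vertex -3.791 3.585 -4.177
vertex -3.434 1.86 -3.986
endloop
endfacet
facet normal -0.414 -0.811 0.413
outer loop
vertex -2.609 2.195 -2.503
vertex -4.342 2.506 -3.627
vertex -3.434 1.86 -3.986
endloop
endfacet
facet normal -0.477 -0.194 -0.857
outer loop
vertex -3.434 1.86 -3.986
vertex -3.791 3.585 -4.177
vertex -2.884 2.939 -4.536
endloop
endfacet
facet normal 0.776 -0.552 -0.307
outer loop
vertex -2.884 2.939 -4.536
vertex -2.609 2.195 -2.503
vertex -3.434 1.86 -3.986
endloop
endfacet
facet normal -0.775 0.552 0.307
outer loop
vertex -4.342 2.506 -3.627
vertex -2.966 3.92 -2.694
vertex -3.791 3.585 -4.177
endloop
endfacet
facet normal -0.414 -0.811 0.414
outer loop
vertex -3.516 2.841 -2.144
vertex -4.342 2.506 -3.627
vertex -2.609 2.195 -2.503
endloop
endfacet
facet normal -0.775 0.552 0.307
outer loop
vertex -3.516 2.841 -2.144
vertex -2.966 3.92 -2.694
vertex -4.342 2.506 -3.627
endloop
endfacet
facet normal 0.414 0.811 -0.413
outer loop
vertex -3.791 3.585 -4.177
vertex -2.966 3.92 -2.694
vertex -2.884 2.939 -4.536
endloop
endfacet
facet normal 0.775 -0.552 -0.307
outer loop
vertex -2.058 3.274 -3.053
vertex -2.609 2.195 -2.503
vertex -2.884 2.939 -4.536
endloop
endfacet
facet normal 0.414 0.811 -0.414
outer loop
vertex -2.884 2.939 -4.536
vertex -2.966 3.92 -2.694
vertex -2.058 3.274 -3.053
endloop
endfacet
facet normal 0.477 0.193 0.857
outer loop
vertex -2.058 3.274 -3.053
vertex -3.516 2.841 -2.144
vertex -2.609 2.195 -2.503
endloop
endfacet
facet normal 0.477 0.194 0.857
outer loop
vertex -2.966 3.92 -2.694
vertex -3.516 2.841 -2.144
vertex -2.058 3.274 -3.053
endloop
endfacet
facet normal -0.846 0.435 -0.308
outer loop
vertex -3.335 -2.904 2.439
vertex -2.833 -2.446 1.706
vertex -3.57 -3.927 1.638
endloop
endfacet
facet normal -0.502 -0.459 0.733
outer loop
vertex -2.427 -4.514 2.054
vertex -3.335 -2.904 2.439
vertex -3.57 -3.927 1.638
endloop
endfacet
facet normal -0.846 0.435 -0.308
outer loop
vertex -3.57 -3.927 1.638
vertex -2.833 -2.446 1.706
vertex -3.067 -3.468 0.905
endloop
endfacet
facet normal -0.177 -0.775 -0.607
outer loop
vertex -3.067 -3.468 0.905
vertex -2.427 -4.514 2.054
vertex -3.57 -3.927 1.638
endloop
endfacet
facet normal 0.178 0.775 0.606
outer loop
vertex -3.335 -2.904 2.439
vertex -1.69 -3.033 2.122
vertex -2.833 -2.446 1.706
endloop
endfacet
facet normal -0.503 -0.459 0.732
outer loop
vertex -2.193 -3.492 2.855
vertex -3.335 -2.904 2.439
vertex -2.427 -4.514 2.054
endloop
endfacet
facet normal 0.178 0.775 0.607
outer loop
vertex -2.193 -3.492 2.855
vertex -1.69 -3.033 2.122
vertex -3.335 -2.904 2.439
endloop
endfacet
facet normal 0.502 0.459 -0.733
outer loop
vertex -2.833 -2.446 1.706
vertex -1.69 -3.033 2.122
vertex -3.067 -3.468 0.905
endloop
endfacet
facet normal -0.178 -0.775 -0.606
outer loop
vertex -1.925 -4.056 1.321
vertex -2.427 -4.514 2.054
vertex -3.067 -3.468 0.905
endloop
endfacet
facet normal 0.503 0.458 -0.733
outer loop
vertex -3.067 -3.468 0.905
vertex -1.69 -3.033 2.122
vertex -1.925 -4.056 1.321
endloop
endfacet
facet normal 0.846 -0.435 0.308
outer loop
vertex -1.925 -4.056 1.321
vertex -2.193 -3.492 2.855
vertex -2.427 -4.514 2.054
endloop
endfacet
facet normal 0.846 -0.435 0.308
outer loop
vertex -1.69 -3.033 2.122
vertex -2.193 -3.492 2.855
vertex -1.925 -4.056 1.321
endloop
endfacet
facet normal 0.882 0.155 -0.446
outer loop
vertex 0.86 -3.106 -1.502
vertex 0.572 -2.668 -1.92
vertex 0.868 -2.627 -1.32
endloop
endfacet
facet normal 0.115 -0.354 0.928
outer loop
vertex 0.86 -3.106 -1.502
vertex 0.868 -2.627 -1.32
vertex -0.812 -2.912 -1.22
endloop
endfacet
facet normal 0.882 0.156 -0.446
outer loop
vertex 0.868 -2.627 -1.32
vertex 0.572 -2.668 -1.92
vertex 0.702 -2.172 -1.489
endloop
endfacet
facet normal -0.003 0.347 0.938
outer loop
vertex 0.868 -2.627 -1.32
vertex 0.702 -2.172 -1.489
vertex -0.812 -2.912 -1.22
endloop
endfacet
facet normal 0.882 0.155 -0.445
outer loop
vertex 0.702 -2.172 -1.489
vertex 0.572 -2.668 -1.92
vertex 0.461 -2.008 -1.91
endloop
endfacet
facet normal -0.309 0.813 0.494
outer loop
vertex 0.702 -2.172 -1.489
vertex 0.461 -2.008 -1.91
vertex -0.812 -2.912 -1.22
endloop
endfacet
facet normal 0.882 0.155 -0.446
outer loop
vertex 0.461 -2.008 -1.91
vertex 0.572 -2.668 -1.92
vertex 0.284 -2.23 -2.337
endloop
endfacet
facet normal -0.623 0.769 -0.142
outer loop
vertex 0.461 -2.008 -1.91
vertex 0.284 -2.23 -2.337
vertex -0.812 -2.912 -1.22
endloop
endfacet
facet normal 0.882 0.156 -0.445
outer loop
vertex 0.284 -2.23 -2.337
vertex 0.572 -2.668 -1.92
vertex 0.277 -2.71 -2.519
endloop
endfacet
facet normal -0.762 0.239 -0.602
outer loop
vertex 0.284 -2.23 -2.337
vertex 0.277 -2.71 -2.519
vertex -0.812 -2.912 -1.22
endloop
endfacet
facet normal 0.882 0.154 -0.445
outer loop
vertex 0.277 -2.71 -2.519
vertex 0.572 -2.668 -1.92
vertex 0.442 -3.165 -2.35
endloop
endfacet
facet normal -0.644 -0.460 -0.611
outer loop
vertex 0.277 -2.71 -2.519
vertex 0.442 -3.165 -2.35
vertex -0.812 -2.912 -1.22
endloop
endfacet
facet normal 0.881 0.155 -0.446
outer loop
vertex 0.442 -3.165 -2.35
vertex 0.572 -2.668 -1.92
vertex 0.684 -3.329 -1.929
endloop
endfacet
facet normal -0.337 -0.926 -0.167
outer loop
vertex 0.442 -3.165 -2.35
vertex 0.684 -3.329 -1.929
vertex -0.812 -2.912 -1.22
endloop
endfacet
facet normal 0.882 0.156 -0.445
outer loop
vertex 0.684 -3.329 -1.929
vertex 0.572 -2.668 -1.92
vertex 0.86 -3.106 -1.502
endloop
endfacet
facet normal -0.023 -0.882 0.470
outer loop
vertex 0.684 -3.329 -1.929
vertex 0.86 -3.106 -1.502
vertex -0.812 -2.912 -1.22
endloop
endfacet

endsolid


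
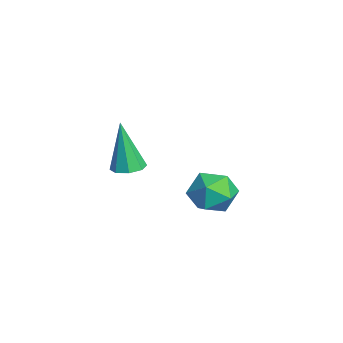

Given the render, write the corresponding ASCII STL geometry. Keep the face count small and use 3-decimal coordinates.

solid 
facet normal 0.178 0.100 -0.979
outer loop
vertex 3.519 -4.02 2.303
vertex 3.128 -3.539 2.281
vertex 3.736 -3.605 2.385
endloop
endfacet
facet normal 0.789 -0.487 0.375
outer loop
vertex 3.519 -4.02 2.303
vertex 3.736 -3.605 2.385
vertex 2.772 -3.741 4.239
endloop
endfacet
facet normal 0.178 0.100 -0.979
outer loop
vertex 3.736 -3.605 2.385
vertex 3.128 -3.539 2.281
vertex 3.596 -3.152 2.406
endloop
endfacet
facet normal 0.853 0.242 0.462
outer loop
vertex 3.736 -3.605 2.385
vertex 3.596 -3.152 2.406
vertex 2.772 -3.741 4.239
endloop
endfacet
facet normal 0.178 0.101 -0.979
outer loop
vertex 3.596 -3.152 2.406
vertex 3.128 -3.539 2.281
vertex 3.182 -2.926 2.354
endloop
endfacet
facet normal 0.389 0.812 0.436
outer loop
vertex 3.596 -3.152 2.406
vertex 3.182 -2.926 2.354
vertex 2.772 -3.741 4.239
endloop
endfacet
facet normal 0.178 0.101 -0.979
outer loop
vertex 3.182 -2.926 2.354
vertex 3.128 -3.539 2.281
vertex 2.736 -3.059 2.259
endloop
endfacet
facet normal -0.332 0.890 0.313
outer loop
vertex 3.182 -2.926 2.354
vertex 2.736 -3.059 2.259
vertex 2.772 -3.741 4.239
endloop
endfacet
facet normal 0.178 0.101 -0.979
outer loop
vertex 2.736 -3.059 2.259
vertex 3.128 -3.539 2.281
vertex 2.52 -3.473 2.177
endloop
endfacet
facet normal -0.888 0.430 0.164
outer loop
vertex 2.736 -3.059 2.259
vertex 2.52 -3.473 2.177
vertex 2.772 -3.741 4.239
endloop
endfacet
facet normal 0.178 0.100 -0.979
outer loop
vertex 2.52 -3.473 2.177
vertex 3.128 -3.539 2.281
vertex 2.66 -3.926 2.156
endloop
endfacet
facet normal -0.952 -0.298 0.078
outer loop
vertex 2.52 -3.473 2.177
vertex 2.66 -3.926 2.156
vertex 2.772 -3.741 4.239
endloop
endfacet
facet normal 0.178 0.101 -0.979
outer loop
vertex 2.66 -3.926 2.156
vertex 3.128 -3.539 2.281
vertex 3.074 -4.153 2.208
endloop
endfacet
facet normal -0.488 -0.867 0.103
outer loop
vertex 2.66 -3.926 2.156
vertex 3.074 -4.153 2.208
vertex 2.772 -3.741 4.239
endloop
endfacet
facet normal 0.179 0.101 -0.979
outer loop
vertex 3.074 -4.153 2.208
vertex 3.128 -3.539 2.281
vertex 3.519 -4.02 2.303
endloop
endfacet
facet normal 0.234 -0.945 0.227
outer loop
vertex 3.074 -4.153 2.208
vertex 3.519 -4.02 2.303
vertex 2.772 -3.741 4.239
endloop
endfacet
facet normal -0.334 0.821 0.463
outer loop
vertex 0.976 0.676 -0.708
vertex 0.22 0.141 -0.306
vertex 1.099 0.222 0.185
endloop
endfacet
facet normal 0.374 0.846 0.379
outer loop
vertex 0.976 0.676 -0.708
vertex 1.099 0.222 0.185
vertex 1.841 0.2 -0.499
endloop
endfacet
facet normal 0.515 0.796 -0.319
outer loop
vertex 0.976 0.676 -0.708
vertex 1.841 0.2 -0.499
vertex 1.421 0.106 -1.412
endloop
endfacet
facet normal -0.106 0.739 -0.665
outer loop
vertex 0.976 0.676 -0.708
vertex 1.421 0.106 -1.412
vertex 0.42 0.069 -1.293
endloop
endfacet
facet normal -0.631 0.754 -0.183
outer loop
vertex 0.976 0.676 -0.708
vertex 0.42 0.069 -1.293
vertex 0.22 0.141 -0.306
endloop
endfacet
facet normal 0.656 0.276 0.703
outer loop
vertex 1.841 0.2 -0.499
vertex 1.099 0.222 0.185
vertex 1.62 -0.629 0.033
endloop
endfacet
facet normal -0.490 0.234 0.839
outer loop
vertex 1.099 0.222 0.185
vertex 0.22 0.141 -0.306
vertex 0.619 -0.666 0.152
endloop
endfacet
facet normal -0.970 0.127 -0.206
outer loop
vertex 0.22 0.141 -0.306
vertex 0.42 0.069 -1.293
vertex 0.199 -0.76 -0.761
endloop
endfacet
facet normal -0.121 0.102 -0.987
outer loop
vertex 0.42 0.069 -1.293
vertex 1.421 0.106 -1.412
vertex 0.941 -0.782 -1.445
endloop
endfacet
facet normal 0.883 0.195 -0.426
outer loop
vertex 1.421 0.106 -1.412
vertex 1.841 0.2 -0.499
vertex 1.82 -0.701 -0.954
endloop
endfacet
facet normal 0.106 -0.739 0.665
outer loop
vertex 1.064 -1.236 -0.552
vertex 1.62 -0.629 0.033
vertex 0.619 -0.666 0.152
endloop
endfacet
facet normal -0.515 -0.796 0.319
outer loop
vertex 1.064 -1.236 -0.552
vertex 0.619 -0.666 0.152
vertex 0.199 -0.76 -0.761
endloop
endfacet
facet normal -0.374 -0.846 -0.379
outer loop
vertex 1.064 -1.236 -0.552
vertex 0.199 -0.76 -0.761
vertex 0.941 -0.782 -1.445
endloop
endfacet
facet normal 0.334 -0.821 -0.463
outer loop
vertex 1.064 -1.236 -0.552
vertex 0.941 -0.782 -1.445
vertex 1.82 -0.701 -0.954
endloop
endfacet
facet normal 0.631 -0.754 0.183
outer loop
vertex 1.064 -1.236 -0.552
vertex 1.82 -0.701 -0.954
vertex 1.62 -0.629 0.033
endloop
endfacet
facet normal 0.121 -0.102 0.987
outer loop
vertex 0.619 -0.666 0.152
vertex 1.62 -0.629 0.033
vertex 1.099 0.222 0.185
endloop
endfacet
facet normal -0.883 -0.195 0.426
outer loop
vertex 0.199 -0.76 -0.761
vertex 0.619 -0.666 0.152
vertex 0.22 0.141 -0.306
endloop
endfacet
facet normal -0.656 -0.276 -0.703
outer loop
vertex 0.941 -0.782 -1.445
vertex 0.199 -0.76 -0.761
vertex 0.42 0.069 -1.293
endloop
endfacet
facet normal 0.490 -0.234 -0.839
outer loop
vertex 1.82 -0.701 -0.954
vertex 0.941 -0.782 -1.445
vertex 1.421 0.106 -1.412
endloop
endfacet
facet normal 0.970 -0.127 0.206
outer loop
vertex 1.62 -0.629 0.033
vertex 1.82 -0.701 -0.954
vertex 1.841 0.2 -0.499
endloop
endfacet

endsolid


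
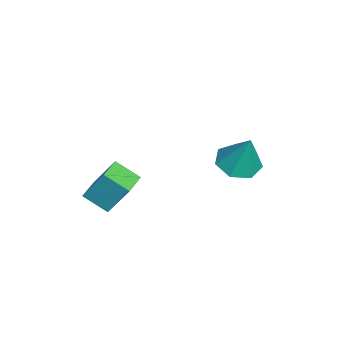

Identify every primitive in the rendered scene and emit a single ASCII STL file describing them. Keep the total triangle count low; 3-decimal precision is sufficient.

solid 
facet normal -0.295 -0.255 -0.921
outer loop
vertex -1.861 2.16 1.063
vertex -2.427 1.732 1.363
vertex -2.442 2.475 1.162
endloop
endfacet
facet normal 0.484 0.872 0.066
outer loop
vertex -1.861 2.16 1.063
vertex -2.442 2.475 1.162
vertex -1.993 2.108 2.717
endloop
endfacet
facet normal -0.295 -0.255 -0.921
outer loop
vertex -2.442 2.475 1.162
vertex -2.427 1.732 1.363
vertex -3.011 2.231 1.412
endloop
endfacet
facet normal -0.265 0.919 0.293
outer loop
vertex -2.442 2.475 1.162
vertex -3.011 2.231 1.412
vertex -1.993 2.108 2.717
endloop
endfacet
facet normal -0.295 -0.255 -0.921
outer loop
vertex -3.011 2.231 1.412
vertex -2.427 1.732 1.363
vertex -3.14 1.611 1.625
endloop
endfacet
facet normal -0.721 0.355 0.596
outer loop
vertex -3.011 2.231 1.412
vertex -3.14 1.611 1.625
vertex -1.993 2.108 2.717
endloop
endfacet
facet normal -0.295 -0.255 -0.921
outer loop
vertex -3.14 1.611 1.625
vertex -2.427 1.732 1.363
vertex -2.732 1.082 1.641
endloop
endfacet
facet normal -0.539 -0.393 0.745
outer loop
vertex -3.14 1.611 1.625
vertex -2.732 1.082 1.641
vertex -1.993 2.108 2.717
endloop
endfacet
facet normal -0.294 -0.256 -0.921
outer loop
vertex -2.732 1.082 1.641
vertex -2.427 1.732 1.363
vertex -2.093 1.043 1.448
endloop
endfacet
facet normal 0.144 -0.764 0.630
outer loop
vertex -2.732 1.082 1.641
vertex -2.093 1.043 1.448
vertex -1.993 2.108 2.717
endloop
endfacet
facet normal -0.294 -0.256 -0.921
outer loop
vertex -2.093 1.043 1.448
vertex -2.427 1.732 1.363
vertex -1.706 1.523 1.191
endloop
endfacet
facet normal 0.813 -0.476 0.335
outer loop
vertex -2.093 1.043 1.448
vertex -1.706 1.523 1.191
vertex -1.993 2.108 2.717
endloop
endfacet
facet normal -0.294 -0.257 -0.921
outer loop
vertex -1.706 1.523 1.191
vertex -2.427 1.732 1.363
vertex -1.861 2.16 1.063
endloop
endfacet
facet normal 0.964 0.252 0.085
outer loop
vertex -1.706 1.523 1.191
vertex -1.861 2.16 1.063
vertex -1.993 2.108 2.717
endloop
endfacet
facet normal -0.964 0.267 -0.014
outer loop
vertex 0.603 -2.26 2.486
vertex 0.77 -1.599 3.617
vertex 0.82 -1.502 2.012
endloop
endfacet
facet normal -0.127 -0.500 -0.857
outer loop
vertex 1.61 -1.721 2.023
vertex 0.603 -2.26 2.486
vertex 0.82 -1.502 2.012
endloop
endfacet
facet normal -0.964 0.266 -0.014
outer loop
vertex 0.82 -1.502 2.012
vertex 0.77 -1.599 3.617
vertex 0.986 -0.842 3.142
endloop
endfacet
facet normal 0.236 0.824 -0.516
outer loop
vertex 0.986 -0.842 3.142
vertex 1.61 -1.721 2.023
vertex 0.82 -1.502 2.012
endloop
endfacet
facet normal -0.235 -0.824 0.516
outer loop
vertex 0.603 -2.26 2.486
vertex 1.56 -1.818 3.628
vertex 0.77 -1.599 3.617
endloop
endfacet
facet normal -0.125 -0.501 -0.856
outer loop
vertex 1.394 -2.478 2.498
vertex 0.603 -2.26 2.486
vertex 1.61 -1.721 2.023
endloop
endfacet
facet normal -0.235 -0.824 0.516
outer loop
vertex 1.394 -2.478 2.498
vertex 1.56 -1.818 3.628
vertex 0.603 -2.26 2.486
endloop
endfacet
facet normal 0.127 0.501 0.856
outer loop
vertex 0.77 -1.599 3.617
vertex 1.56 -1.818 3.628
vertex 0.986 -0.842 3.142
endloop
endfacet
facet normal 0.235 0.824 -0.516
outer loop
vertex 1.777 -1.06 3.154
vertex 1.61 -1.721 2.023
vertex 0.986 -0.842 3.142
endloop
endfacet
facet normal 0.125 0.500 0.857
outer loop
vertex 0.986 -0.842 3.142
vertex 1.56 -1.818 3.628
vertex 1.777 -1.06 3.154
endloop
endfacet
facet normal 0.964 -0.267 0.013
outer loop
vertex 1.777 -1.06 3.154
vertex 1.394 -2.478 2.498
vertex 1.61 -1.721 2.023
endloop
endfacet
facet normal 0.964 -0.267 0.014
outer loop
vertex 1.56 -1.818 3.628
vertex 1.394 -2.478 2.498
vertex 1.777 -1.06 3.154
endloop
endfacet

endsolid
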